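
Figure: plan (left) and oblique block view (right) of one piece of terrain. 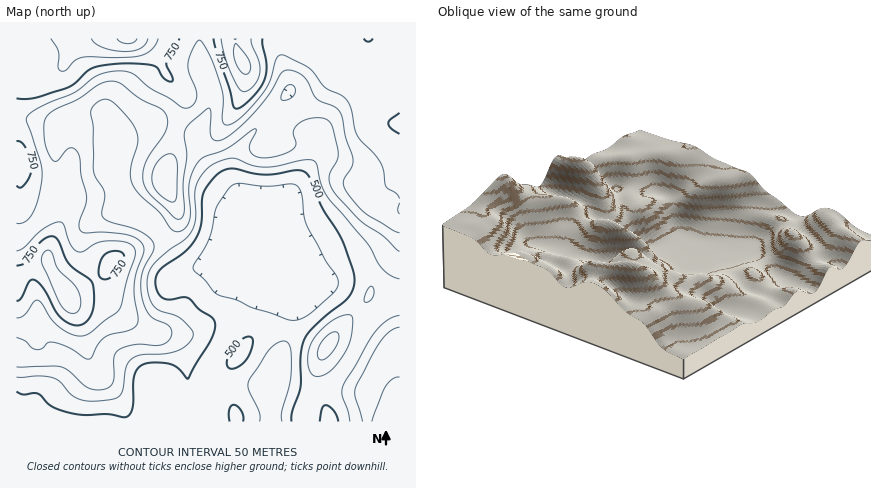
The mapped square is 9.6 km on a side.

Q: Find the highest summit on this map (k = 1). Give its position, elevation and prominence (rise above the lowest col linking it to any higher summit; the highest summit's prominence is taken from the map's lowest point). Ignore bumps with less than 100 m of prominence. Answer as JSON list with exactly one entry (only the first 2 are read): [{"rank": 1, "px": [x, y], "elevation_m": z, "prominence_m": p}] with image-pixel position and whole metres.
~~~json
[{"rank": 1, "px": [242, 62], "elevation_m": 863, "prominence_m": 162}]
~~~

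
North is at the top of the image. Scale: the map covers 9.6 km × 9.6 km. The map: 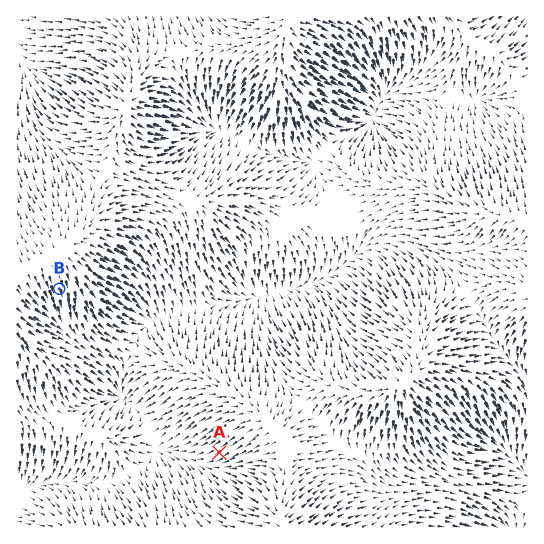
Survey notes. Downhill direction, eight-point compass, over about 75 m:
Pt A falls SW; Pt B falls S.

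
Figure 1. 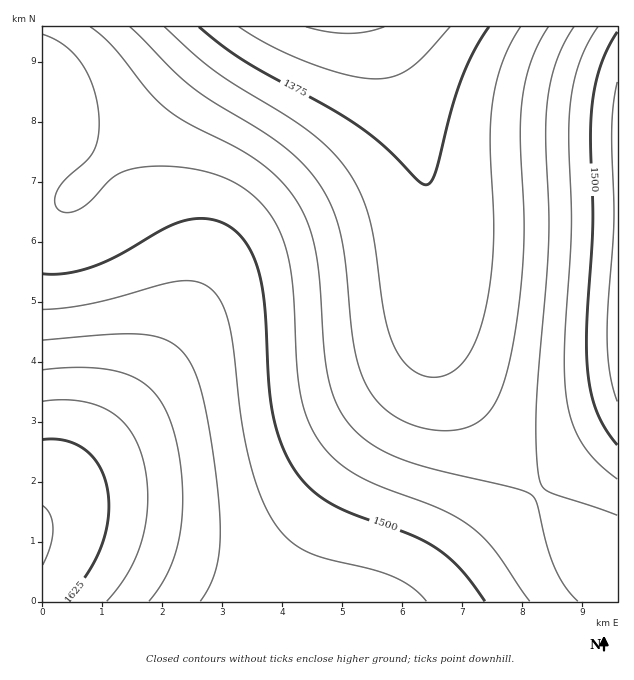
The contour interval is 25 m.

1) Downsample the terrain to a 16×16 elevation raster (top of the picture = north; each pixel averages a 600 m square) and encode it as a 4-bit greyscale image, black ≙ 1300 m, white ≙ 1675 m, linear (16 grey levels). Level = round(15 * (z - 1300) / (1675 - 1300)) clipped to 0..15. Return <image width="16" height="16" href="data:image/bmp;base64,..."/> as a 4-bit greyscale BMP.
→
<image width="16" height="16" href="data:image/bmp;base64,Qk32AAAAAAAAAHYAAAAoAAAAEAAAABAAAAABAAQAAAAAAIAAAAATCwAAEwsAABAAAAAAAAAAAAAAABEREQAiIiIAMzMzAERERABVVVUAZmZmAHd3dwCIiIgAmZmZAKqqqgC7u7sAzMzMAN3d3QDu7u4A////AN3LqpmZmIdl7cuqmZmIdmXty6qYiHdmZu3LqYh3ZmZn3cuph2ZVVnjMy6mHZVVWeLu6qYZURFZ5qqqZhlRERXmZmZmGVDNFeYiJmHZUM0V4d4iIdlQzRXh3d3dlQzNFeHd3dlRDM0V4d3ZlRDMzRXh3ZVQyIiNFeHZUMyERIjVo"/>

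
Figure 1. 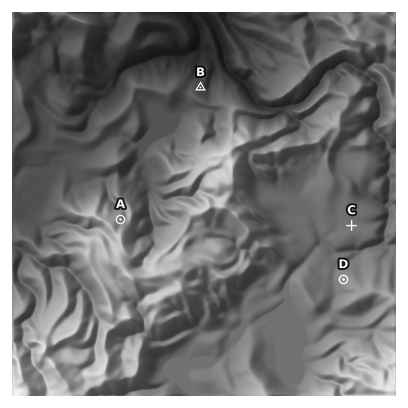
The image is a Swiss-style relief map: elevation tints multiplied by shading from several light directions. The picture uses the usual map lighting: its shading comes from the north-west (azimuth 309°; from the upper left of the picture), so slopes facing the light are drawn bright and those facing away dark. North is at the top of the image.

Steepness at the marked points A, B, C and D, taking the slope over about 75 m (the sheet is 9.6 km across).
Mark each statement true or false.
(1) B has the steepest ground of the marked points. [false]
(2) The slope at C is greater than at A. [false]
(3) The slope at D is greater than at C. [true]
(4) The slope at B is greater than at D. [true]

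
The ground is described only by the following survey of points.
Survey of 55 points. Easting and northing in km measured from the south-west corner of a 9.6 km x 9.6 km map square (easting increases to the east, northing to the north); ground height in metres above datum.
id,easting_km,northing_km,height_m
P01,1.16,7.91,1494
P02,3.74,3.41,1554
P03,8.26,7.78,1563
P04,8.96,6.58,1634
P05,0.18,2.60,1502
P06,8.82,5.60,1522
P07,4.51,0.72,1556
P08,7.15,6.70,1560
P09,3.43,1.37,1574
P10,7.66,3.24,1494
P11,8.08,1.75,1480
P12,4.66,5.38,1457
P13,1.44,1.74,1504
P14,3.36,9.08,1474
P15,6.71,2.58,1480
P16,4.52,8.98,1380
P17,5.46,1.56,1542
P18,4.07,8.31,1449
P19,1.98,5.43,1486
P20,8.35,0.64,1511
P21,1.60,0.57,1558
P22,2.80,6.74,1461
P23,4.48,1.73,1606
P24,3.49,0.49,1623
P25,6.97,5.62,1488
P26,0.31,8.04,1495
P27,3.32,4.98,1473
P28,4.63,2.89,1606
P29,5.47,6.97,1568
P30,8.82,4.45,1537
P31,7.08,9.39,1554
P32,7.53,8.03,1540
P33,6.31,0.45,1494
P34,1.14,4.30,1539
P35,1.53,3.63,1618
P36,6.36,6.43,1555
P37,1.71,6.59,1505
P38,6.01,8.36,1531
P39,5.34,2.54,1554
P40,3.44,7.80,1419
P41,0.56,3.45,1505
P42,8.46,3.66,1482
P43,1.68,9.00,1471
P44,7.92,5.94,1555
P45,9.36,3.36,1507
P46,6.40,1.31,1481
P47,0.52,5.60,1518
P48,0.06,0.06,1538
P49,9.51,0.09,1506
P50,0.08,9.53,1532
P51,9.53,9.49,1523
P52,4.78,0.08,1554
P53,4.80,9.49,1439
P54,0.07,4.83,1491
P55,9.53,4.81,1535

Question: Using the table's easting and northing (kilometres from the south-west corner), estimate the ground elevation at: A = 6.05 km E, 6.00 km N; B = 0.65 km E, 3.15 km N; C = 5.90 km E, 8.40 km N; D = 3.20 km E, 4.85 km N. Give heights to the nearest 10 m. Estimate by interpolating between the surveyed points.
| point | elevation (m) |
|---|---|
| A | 1520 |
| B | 1510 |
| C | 1550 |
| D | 1500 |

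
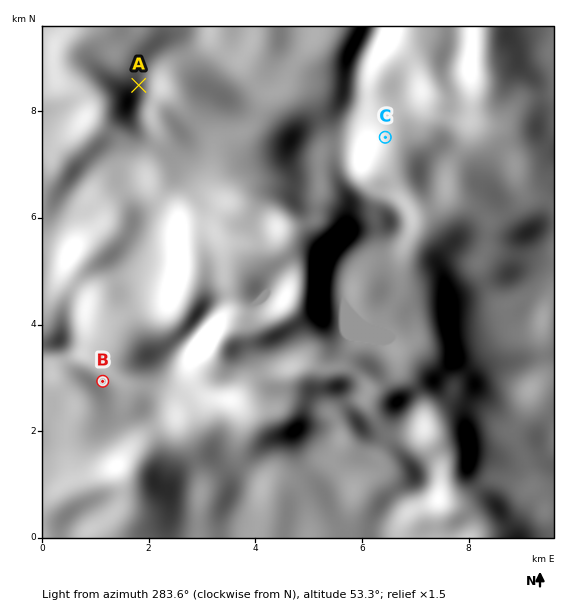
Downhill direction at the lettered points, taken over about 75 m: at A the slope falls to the NE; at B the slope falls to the N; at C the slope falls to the NW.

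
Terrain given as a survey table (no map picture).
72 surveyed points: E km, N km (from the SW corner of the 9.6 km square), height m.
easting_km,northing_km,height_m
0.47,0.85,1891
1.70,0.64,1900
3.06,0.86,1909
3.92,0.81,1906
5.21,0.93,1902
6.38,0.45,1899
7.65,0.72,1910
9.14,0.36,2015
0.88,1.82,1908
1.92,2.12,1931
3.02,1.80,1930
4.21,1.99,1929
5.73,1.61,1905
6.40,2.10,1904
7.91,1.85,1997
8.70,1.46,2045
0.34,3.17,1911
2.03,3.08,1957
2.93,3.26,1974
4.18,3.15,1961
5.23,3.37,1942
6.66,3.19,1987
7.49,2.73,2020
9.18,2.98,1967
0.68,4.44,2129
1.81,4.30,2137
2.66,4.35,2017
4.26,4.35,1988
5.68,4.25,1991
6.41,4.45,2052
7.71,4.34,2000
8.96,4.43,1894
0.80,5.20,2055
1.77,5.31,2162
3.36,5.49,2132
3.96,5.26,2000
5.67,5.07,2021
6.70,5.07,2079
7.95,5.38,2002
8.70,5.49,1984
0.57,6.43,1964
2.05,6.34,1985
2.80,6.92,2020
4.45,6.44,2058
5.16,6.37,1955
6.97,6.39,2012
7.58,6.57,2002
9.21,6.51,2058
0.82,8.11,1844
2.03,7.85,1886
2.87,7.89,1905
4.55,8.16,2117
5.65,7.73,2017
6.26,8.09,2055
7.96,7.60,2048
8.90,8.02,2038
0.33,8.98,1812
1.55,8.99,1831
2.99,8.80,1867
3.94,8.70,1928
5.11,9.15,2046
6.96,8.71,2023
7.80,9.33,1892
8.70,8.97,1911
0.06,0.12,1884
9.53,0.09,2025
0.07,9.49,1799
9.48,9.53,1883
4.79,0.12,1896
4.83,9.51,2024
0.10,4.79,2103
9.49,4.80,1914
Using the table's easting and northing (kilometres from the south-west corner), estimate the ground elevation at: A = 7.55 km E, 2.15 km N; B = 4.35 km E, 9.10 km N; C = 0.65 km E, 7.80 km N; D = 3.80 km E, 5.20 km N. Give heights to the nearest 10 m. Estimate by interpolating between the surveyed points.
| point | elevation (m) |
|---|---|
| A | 1990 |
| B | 2000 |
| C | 1850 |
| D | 2000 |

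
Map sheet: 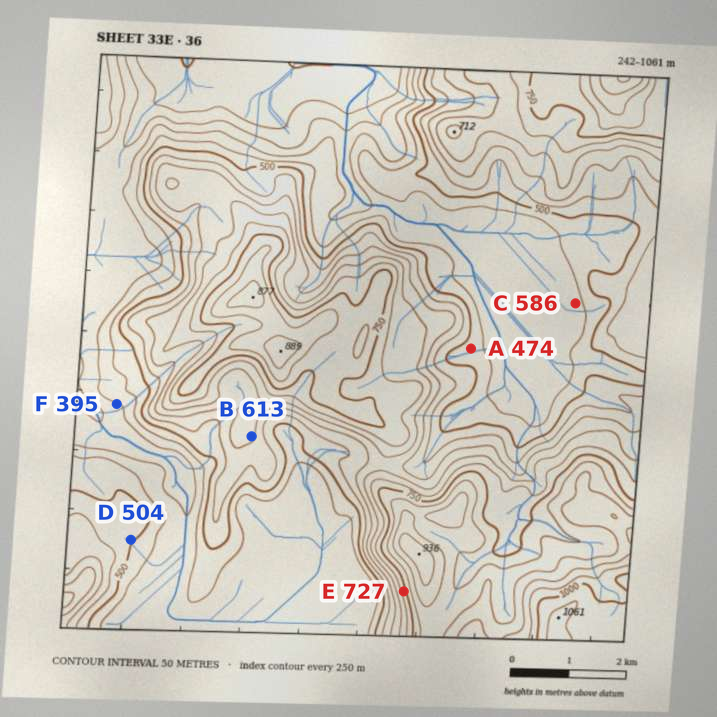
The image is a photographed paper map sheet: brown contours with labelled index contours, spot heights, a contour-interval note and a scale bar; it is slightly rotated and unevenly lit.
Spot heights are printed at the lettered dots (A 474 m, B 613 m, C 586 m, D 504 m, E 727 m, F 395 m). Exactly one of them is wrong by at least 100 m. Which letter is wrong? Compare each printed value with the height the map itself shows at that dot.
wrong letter C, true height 436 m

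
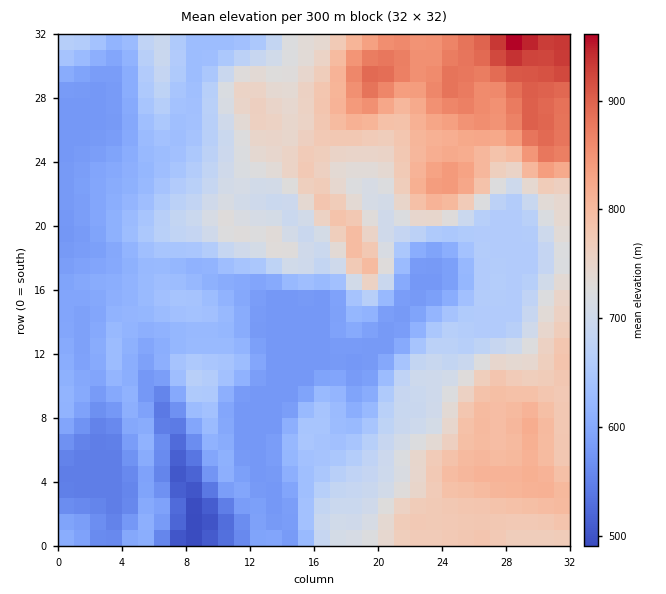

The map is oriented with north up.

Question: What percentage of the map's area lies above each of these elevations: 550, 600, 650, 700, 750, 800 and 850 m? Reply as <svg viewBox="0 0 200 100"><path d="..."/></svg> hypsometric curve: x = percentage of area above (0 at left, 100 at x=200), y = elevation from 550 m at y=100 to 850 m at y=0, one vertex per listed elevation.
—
<svg viewBox="0 0 200 100"><path d="M192 100l-42-17-39-16-30-17-26-17-28-16-13-17"/></svg>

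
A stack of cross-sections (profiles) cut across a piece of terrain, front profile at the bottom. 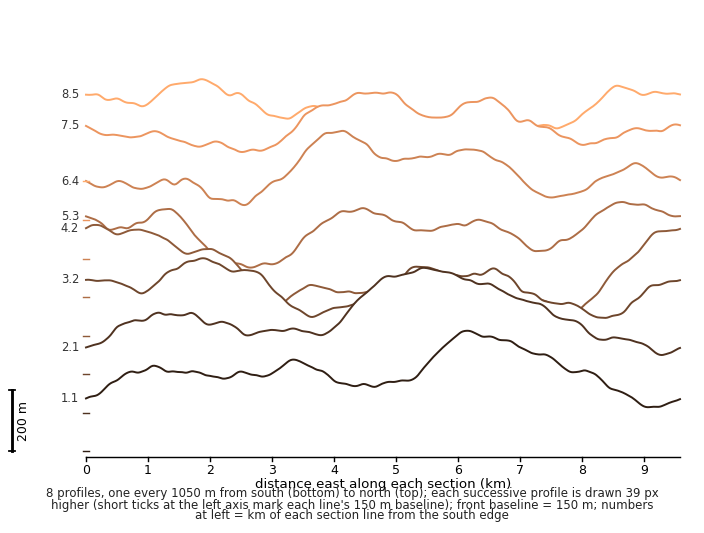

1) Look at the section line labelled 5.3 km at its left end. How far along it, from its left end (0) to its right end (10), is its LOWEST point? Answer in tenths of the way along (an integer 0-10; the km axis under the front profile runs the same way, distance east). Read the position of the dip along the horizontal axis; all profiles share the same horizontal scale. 3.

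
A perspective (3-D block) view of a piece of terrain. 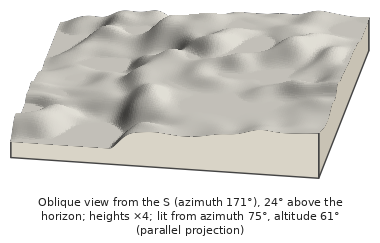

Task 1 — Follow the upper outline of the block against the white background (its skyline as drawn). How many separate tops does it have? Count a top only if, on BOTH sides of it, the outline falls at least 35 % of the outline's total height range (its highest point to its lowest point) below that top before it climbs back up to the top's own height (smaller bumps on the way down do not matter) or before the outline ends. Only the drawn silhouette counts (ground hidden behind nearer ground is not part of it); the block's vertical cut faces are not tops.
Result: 0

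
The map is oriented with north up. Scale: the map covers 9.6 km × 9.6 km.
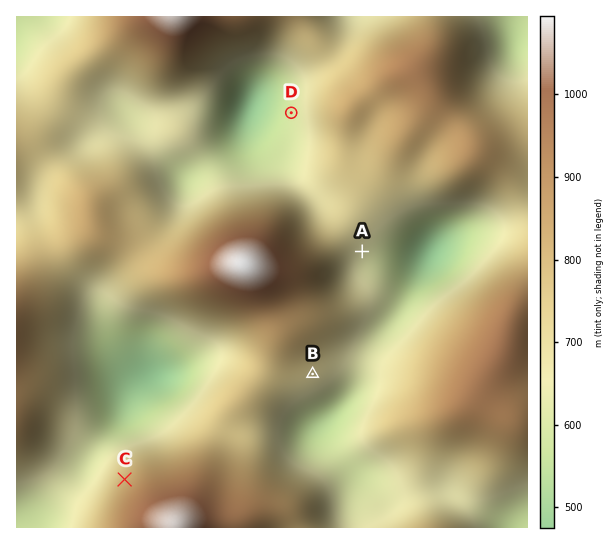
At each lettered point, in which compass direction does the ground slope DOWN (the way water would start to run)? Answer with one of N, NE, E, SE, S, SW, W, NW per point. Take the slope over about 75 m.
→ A SE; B SE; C NW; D W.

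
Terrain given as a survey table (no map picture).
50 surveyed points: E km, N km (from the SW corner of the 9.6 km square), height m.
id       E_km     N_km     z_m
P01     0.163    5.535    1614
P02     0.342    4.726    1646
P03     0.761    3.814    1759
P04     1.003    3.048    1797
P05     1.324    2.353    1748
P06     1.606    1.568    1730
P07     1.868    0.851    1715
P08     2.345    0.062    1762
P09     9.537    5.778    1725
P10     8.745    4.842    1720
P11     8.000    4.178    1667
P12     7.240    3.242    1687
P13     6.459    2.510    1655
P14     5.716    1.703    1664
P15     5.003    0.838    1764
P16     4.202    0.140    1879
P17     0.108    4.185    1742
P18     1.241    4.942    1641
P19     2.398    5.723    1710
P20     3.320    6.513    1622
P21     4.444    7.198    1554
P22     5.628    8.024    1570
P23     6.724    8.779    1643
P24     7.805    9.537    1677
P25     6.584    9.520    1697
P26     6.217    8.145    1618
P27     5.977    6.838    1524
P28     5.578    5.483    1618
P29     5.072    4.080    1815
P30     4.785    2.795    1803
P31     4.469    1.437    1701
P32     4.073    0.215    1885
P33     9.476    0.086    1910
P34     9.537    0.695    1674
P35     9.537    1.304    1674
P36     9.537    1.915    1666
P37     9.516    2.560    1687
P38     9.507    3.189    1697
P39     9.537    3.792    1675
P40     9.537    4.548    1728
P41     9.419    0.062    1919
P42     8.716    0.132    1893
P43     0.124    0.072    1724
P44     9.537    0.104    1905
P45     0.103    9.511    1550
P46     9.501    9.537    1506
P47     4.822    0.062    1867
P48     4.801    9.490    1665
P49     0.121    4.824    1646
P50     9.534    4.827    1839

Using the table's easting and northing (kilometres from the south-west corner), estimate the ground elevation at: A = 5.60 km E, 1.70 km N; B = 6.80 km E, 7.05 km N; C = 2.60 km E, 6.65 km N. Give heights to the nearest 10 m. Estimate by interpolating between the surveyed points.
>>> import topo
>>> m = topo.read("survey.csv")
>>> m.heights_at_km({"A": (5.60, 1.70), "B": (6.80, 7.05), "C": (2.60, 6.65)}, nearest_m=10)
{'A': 1670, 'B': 1640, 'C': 1600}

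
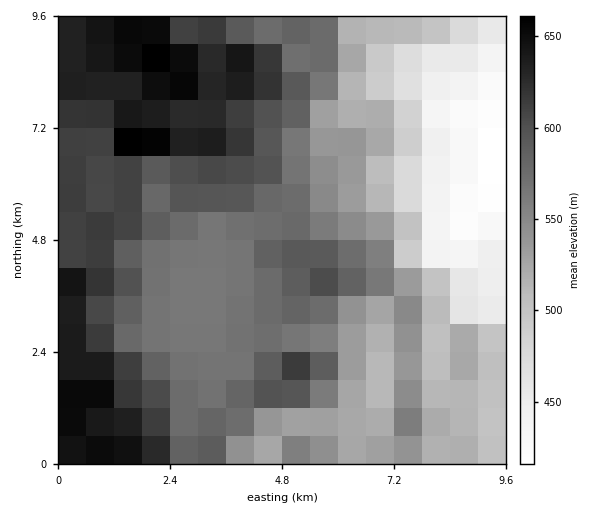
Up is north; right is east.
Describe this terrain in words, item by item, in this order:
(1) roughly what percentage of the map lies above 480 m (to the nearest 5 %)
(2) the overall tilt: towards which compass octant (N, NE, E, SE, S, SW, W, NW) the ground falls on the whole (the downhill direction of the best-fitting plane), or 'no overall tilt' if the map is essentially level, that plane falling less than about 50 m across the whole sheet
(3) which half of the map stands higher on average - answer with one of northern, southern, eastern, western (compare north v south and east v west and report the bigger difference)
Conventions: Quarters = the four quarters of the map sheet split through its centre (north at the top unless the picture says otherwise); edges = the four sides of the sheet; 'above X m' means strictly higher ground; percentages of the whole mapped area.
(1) Ground above 480 m makes up about 85 % of the sheet.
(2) The general tilt is down to the east (the land rises towards the west).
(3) Taken as a whole, the western half is higher than the eastern.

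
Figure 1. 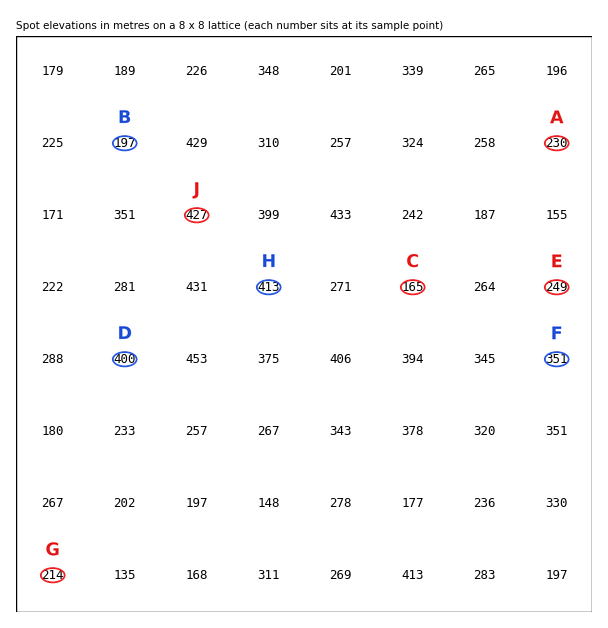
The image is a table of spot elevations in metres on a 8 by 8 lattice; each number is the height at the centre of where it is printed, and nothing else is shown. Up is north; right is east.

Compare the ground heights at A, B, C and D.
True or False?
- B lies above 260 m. False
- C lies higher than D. False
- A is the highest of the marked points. False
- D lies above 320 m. True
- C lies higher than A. False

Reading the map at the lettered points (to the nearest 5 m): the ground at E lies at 250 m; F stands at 350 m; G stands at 215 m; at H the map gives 415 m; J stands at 425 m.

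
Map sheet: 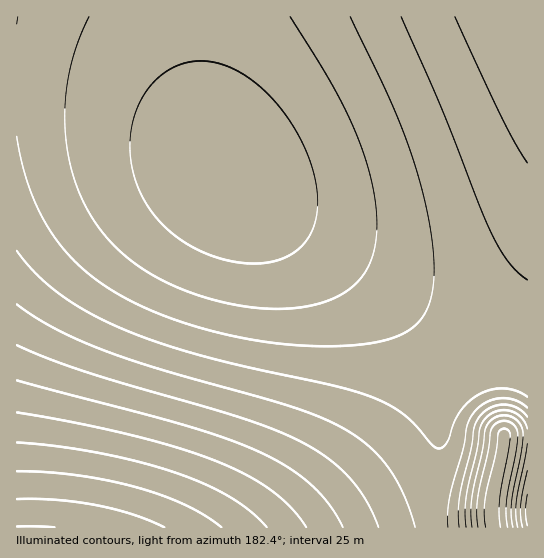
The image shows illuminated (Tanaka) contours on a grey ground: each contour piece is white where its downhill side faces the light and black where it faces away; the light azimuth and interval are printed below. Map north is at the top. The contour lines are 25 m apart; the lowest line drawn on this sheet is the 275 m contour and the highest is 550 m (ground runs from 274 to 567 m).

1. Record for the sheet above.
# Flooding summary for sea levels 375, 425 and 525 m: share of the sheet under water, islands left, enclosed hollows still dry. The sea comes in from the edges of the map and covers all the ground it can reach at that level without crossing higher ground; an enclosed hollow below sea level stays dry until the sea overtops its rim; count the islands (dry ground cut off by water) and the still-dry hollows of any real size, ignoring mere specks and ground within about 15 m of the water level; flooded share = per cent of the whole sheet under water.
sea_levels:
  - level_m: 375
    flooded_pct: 10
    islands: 0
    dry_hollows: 0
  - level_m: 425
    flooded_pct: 19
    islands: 0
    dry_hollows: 0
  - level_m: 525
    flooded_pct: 72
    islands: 0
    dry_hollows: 0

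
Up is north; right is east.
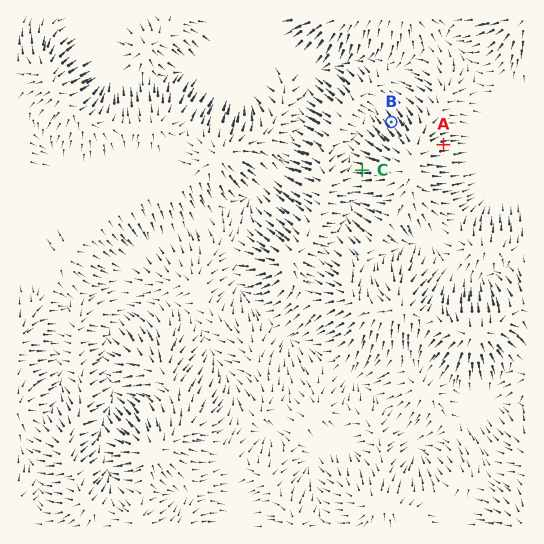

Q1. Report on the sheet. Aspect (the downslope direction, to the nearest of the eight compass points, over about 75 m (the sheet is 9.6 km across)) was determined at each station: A E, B NW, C W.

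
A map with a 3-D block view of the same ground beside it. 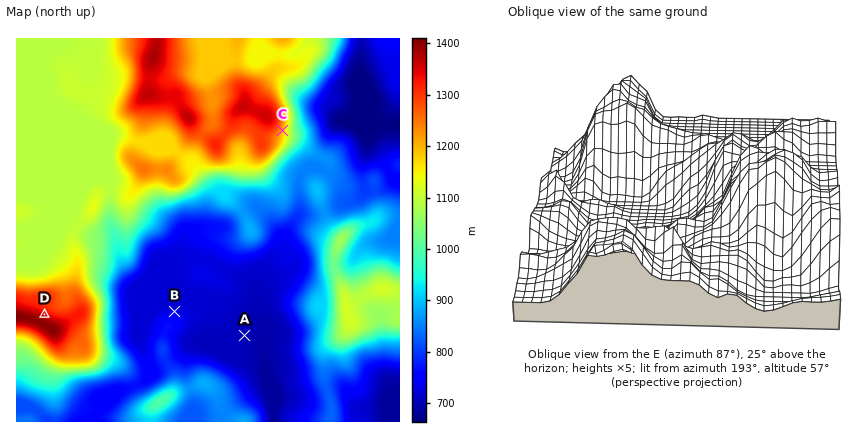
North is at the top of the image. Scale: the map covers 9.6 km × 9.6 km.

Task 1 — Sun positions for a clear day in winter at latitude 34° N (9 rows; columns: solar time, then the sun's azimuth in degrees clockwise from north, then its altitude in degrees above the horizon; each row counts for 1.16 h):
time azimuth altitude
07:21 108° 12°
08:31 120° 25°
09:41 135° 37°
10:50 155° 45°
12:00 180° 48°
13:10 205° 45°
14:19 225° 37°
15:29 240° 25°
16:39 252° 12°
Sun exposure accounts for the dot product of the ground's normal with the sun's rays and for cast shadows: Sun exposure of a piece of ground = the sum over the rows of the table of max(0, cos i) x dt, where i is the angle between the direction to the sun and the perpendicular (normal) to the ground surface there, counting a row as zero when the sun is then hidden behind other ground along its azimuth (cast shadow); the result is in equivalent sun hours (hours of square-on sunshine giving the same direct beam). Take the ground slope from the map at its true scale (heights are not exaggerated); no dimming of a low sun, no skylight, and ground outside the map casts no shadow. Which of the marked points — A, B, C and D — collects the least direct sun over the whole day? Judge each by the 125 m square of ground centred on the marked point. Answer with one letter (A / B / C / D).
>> D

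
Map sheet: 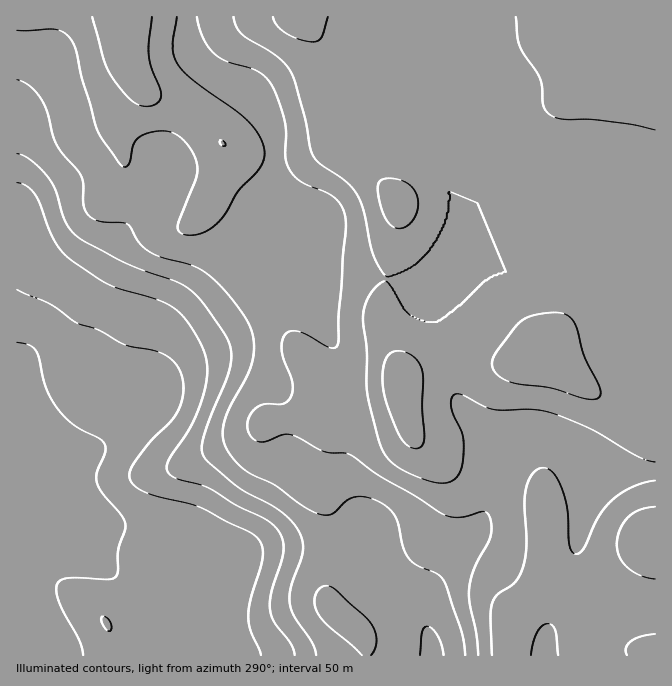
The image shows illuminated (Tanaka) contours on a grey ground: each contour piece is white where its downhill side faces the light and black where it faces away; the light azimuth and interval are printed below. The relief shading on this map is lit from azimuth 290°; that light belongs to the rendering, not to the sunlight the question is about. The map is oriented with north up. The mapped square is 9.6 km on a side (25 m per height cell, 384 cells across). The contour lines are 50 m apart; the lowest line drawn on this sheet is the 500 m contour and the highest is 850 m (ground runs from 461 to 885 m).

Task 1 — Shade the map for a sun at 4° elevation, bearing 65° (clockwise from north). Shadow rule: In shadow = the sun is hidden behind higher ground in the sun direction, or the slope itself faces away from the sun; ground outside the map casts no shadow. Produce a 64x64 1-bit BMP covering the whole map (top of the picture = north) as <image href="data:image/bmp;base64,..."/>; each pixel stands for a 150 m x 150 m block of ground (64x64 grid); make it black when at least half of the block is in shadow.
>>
<image width="64" height="64" href="data:image/bmp;base64,Qk0+AgAAAAAAAD4AAAAoAAAAQAAAAEAAAAABAAEAAAAAAAACAAATCwAAEwsAAAIAAAAAAAAA////AAAAAAB/gP//A/+CAH+Af/+D/4AAf4B//wP/gAB/AH/+A/8AAD4Af/wD/wAAPAB//AH/AAAAAP/4AP4AAAB///gAfgAAA///+AAcAP4P///8AAxg/n////wAA+D8/////gMH8Pj////+HwPweP//////g/A4///////B4AB//////+HgAH//////4OAAP//////AYAAf/////4AAAB///z//AAAAH///P/8AADgP//8f/gAA+B///h/+AA/wP//+H/4AP+B9//4P/AA/wPz//gf8D7+A+P/+A/wP/gD5//8B/A/AAPn//4H8BwAA8f//4fgAAADz///h+AAAAP///8PwAAAA////w/AAAAD///+D4AAAAP///wPgAAAA///+B+AAAAD///wH4AAAAP//+A/gAAAA///wP+AAAAD//+B/4AAAAP//gH/4AAAA//8Af/wAAAD/jAB//AAAAP8AAH/8AAAA/wOA//wAAAD/A8D/+AAAAP8Hwf/4AAAA/8fg//AAAAD/x/D/wAAAAP/H8P+AAAAA/4fw/wAAAAD/h/D/AAAAAP+D4f4AAAAA/4AB/gAAAAD/8AP+AAAAAP/wB/wAAAAA//AH/AAAAAD/4B/8AAAAAP/Af/wAAfAA/8B/+AAB8AB/wH/4AAHwAD/Af/AAAGAAH4B/4AAAAAAHgD/AAAAAAA=="/>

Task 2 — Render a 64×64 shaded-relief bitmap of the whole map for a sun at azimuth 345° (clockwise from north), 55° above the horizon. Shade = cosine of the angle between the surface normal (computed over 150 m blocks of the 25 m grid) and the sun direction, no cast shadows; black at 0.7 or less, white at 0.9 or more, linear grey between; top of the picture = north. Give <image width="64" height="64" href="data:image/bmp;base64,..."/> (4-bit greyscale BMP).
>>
<image width="64" height="64" href="data:image/bmp;base64,Qk12CAAAAAAAAHYAAAAoAAAAQAAAAEAAAAABAAQAAAAAAAAIAAATCwAAEwsAABAAAAAAAAAAAAAAABEREQAiIiIAMzMzAERERABVVVUAZmZmAHd3dwCIiIgAmZmZAKqqqgC7u7sAzMzMAN3d3QDu7u4A////AJmZmIiIiImZiIiZmId3d3eIiIiIiZmZmph3iZmZmqqqmZmIiIiIiZmIiZmYd2Zmd3iIiIiJmIiaqXeJmpmqu7uZmId3iIiZmZiZmZh2ZVVneJmZiIiIiJqph3iaqqq7zJmYh3iamZmZiJmqqYdmZniJqpmIiHd4mrqXeJmqqqu7mYiImruqmZmImaq6qYd4iZqqmYd3d3iau6h3iZmZqqqYiJq8zLqpmZiZm7u6qZmqqqqZh3d4iau7qYiJmZmZiIiJq83cuqqpmZmavMy7u7qqqZh3Zniau7u6mJqqmYh3iJq83cuqqqqZmZq8zMzMuqmZmHdmeavMy7qZmqqYh2aJm7zMuqqru6mZmavMzMy6mZmYh2Z4q8zLupmauqh2ZZmrvLuqqqu7qZmYmrvMy7qZiJiHdnibzMu6mZq7qYdmmqqqqqqqq7qZmIeImquqqZiImYiHd5q7u6qZmaupmIiqqpmaqqqqqZmHZmZ4iJmYiImZmYh3iauqqpmJq7uqqqmZmZmqqZmYh3ZUREVWd3iJmZmZiHd4mqqpmYmrvMu7qZmZmZmYh3ZlVEMiIjRWd4iZiIiHdmeJqpmZiZvM3cyqmZmIiHdlRDNEMiERI0VniIh3d3ZmZomaqZmZm83u7aqZiIh3ZUMyIjMyERI0Vmd3dmVVREVWeJqqmZmaze7uqpiIiIdlVDIiMzIiI1Z3dmZVQzMzRFZ4mqqpmZms3u6ZmIiZmYh2VUMzMzM1Z4h2VVQyIiNFVniau6qZmZq8zIiImZqru6qYdVREREV4iHZlVDMiNFZmd5q7uqmZmZmZeImZqrvMzMuodlVVVmeHd2ZmVERWd3d3iau6qZmYd3eImZmZmrzN3cuYdmZmZ3d3eId2VmeIh3d5q7qpmYdmZ5mZmHeJq83e7bqYd3Z3d4iImId3eImYd3iaqpiHZmZ3mZmHZniavN3u3LqZiIiIiJmYh4iImZmHd4iId2VVZ4iqmHZmeJqrzd3dy7qZmZmIiZiIiIiZmYd2ZmZVRFZ4iZmYdnd4iau8zd3dzLqqmYiIiIiIeImYh2VEREREV4iZmYd3iIiJmqu8ze7du6qZiIiYiId3iId2VDMzNFZ4mZmZiIiIiIiImavM3u3LqpmImZmZh3d3d2VEMzRWeImZmZmYiIiIh3iImqvN3cqpmZmqqqqYd3d3ZmVVVniJmZmZiZmZiIh3d3iJqrzMupiZqqqqu7qIiIiIh3d3iZmZmZmImZmIiHd3d4iZq7u6mZqrqqq8y6mZmaqpmYiZmZmZmXeJmYiId3d3eIiZqqqZqrupms3cuqqqu7uqmZmZmZmZZniYiHd3d3d3d4iZqqq7uqmavdzLqqu7u7qpmZmZmZlWeIiHd3d3d3d3d3iau7u6mZq8y7qqu7u7u7qpmZmZmWZneHd3d3dmd2ZmeJq7u6qpqqqqqaqru7u7u7qZqqqZZmd3d3dmZmZmZmZ4mqqqqqqqqqmZmau7u8zMy6qqqqp3d3d3ZmZVVVVmZ3iaqqqqq7upmZmZmru8zN3Muqqqqoh3d3ZmVURERFZniZqqmaqruqmZmZmZq7zMzMy6qqqpiIh3ZlVEMyI0VniJmpmZmqqqmZmZmZmau7u8y7qqqpmZiHZlVEMyIiRWeJmZmZmaqqmYiJmZmZmqqqqqqqqqmZmYdlRERDIiJFZ4mZmZmZqqqYd3iZmZmZmZmZmZmaqZmYdlREVVVEM0VniZmZmZmqqpdlV4mZmZmZmZmZmZmqqZh2VERWd3dlVWeImZmZmaqql1RFeZmZmZmZmZmZmaqpmHZURFaJqphmVniJmZmZqqmHZEVomZmZmZmZmZmZmqiId2ZVVoq8uodmZ4iZmZmZmYdlVWeZmZmZmZmZmZmZmIiIiHZmebzLqHZniImIiIiIiIdmZ5mZmZmZmZmZmZmXd3iZmHZnm8y6h2d4iId2ZmeJqYd4mZmZmZmZmZmZmIVmeJqphlaKvMuXZmeIdlVEVoq7qYiZmZmZmZmZmZmYhFVniZmHZXmsy5dlVnh2VDNHm8y6mZmZmZmZmZmZmZiERWd4iIh2eJqqh1VWeIZUNFiszMupmZmZmZmYiIiJmIVWZ3d3iHdniIh3ZWeJmGVWeavMu6mZmZmYiHd3d4iIhmd3d3eIhmVmZ3h3eJmZh3eaq7u6mZmZmId3ZmZmZ3d3eIiIiIh1REVniamZmqmYiZqqqqmZmZmId2ZlVVVmZ3iImZmIh2QzRXmru6mZmZmZmaqpmZmZmYiHdmZlVVZneImZmZiHVDNGmrzLqZmYiZmZmZmZmZmZmYh3dmZmZnd4iJmZmIdlRWirzLqZmIiJmZmZmZmZmZmZmZiId3d3eIeIiJmIh2ZnibvLqZmYiJmZiZmZmZmZmZmpmZiIiIiIh3iIiIh3eImau7qZmYiImZiImZmZmZmZmZmZmZmZmIiHeIiZiHeImau6mZmYd3iZiHiJmZmZmZmZmZmZmZmZiId4iZmIeIiZqqmYh3ZWeImId4mZmZmZmZiIiIiJmZmZl3iJmYiIiImZmYdlREVniIh3iJmZmZmYiIiIiImZmqmWZ4iIiJmId4mZhlRERFZ4iId4iZmZmZiIiIiIiJmaqqVWZ4iJmYdmeJiHZVRFZniId3eJmZmZmZmZmZiJmZmqpVVmeImZh2Z4mYiHZmZ3iIiHd4iZmZmZmZmZmZmZmZmVVWZ3iZmHZniZmYh3d3eIiId3iJmZmZmZmZmZmZmZmZ"/>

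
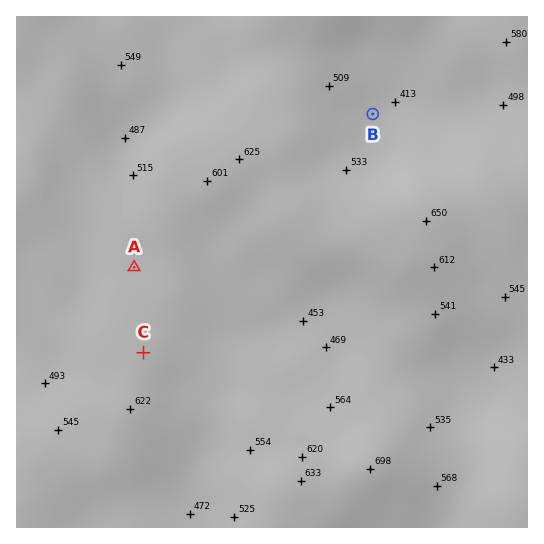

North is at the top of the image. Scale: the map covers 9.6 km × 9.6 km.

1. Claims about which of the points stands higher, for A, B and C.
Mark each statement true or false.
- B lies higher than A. false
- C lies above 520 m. true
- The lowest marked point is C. false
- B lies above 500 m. false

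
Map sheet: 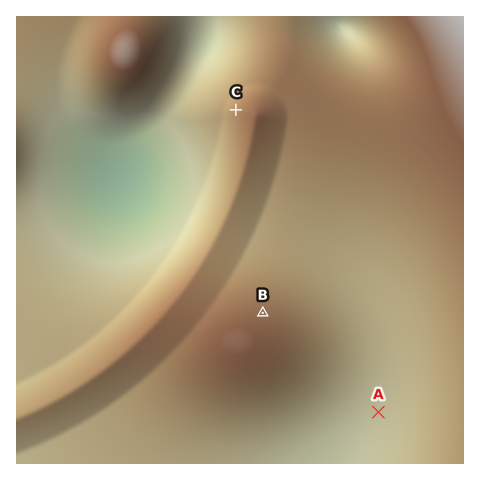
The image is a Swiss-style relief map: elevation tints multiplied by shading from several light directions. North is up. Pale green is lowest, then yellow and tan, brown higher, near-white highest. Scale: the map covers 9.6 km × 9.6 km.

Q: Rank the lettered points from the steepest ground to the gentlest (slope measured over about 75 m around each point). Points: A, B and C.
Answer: C B A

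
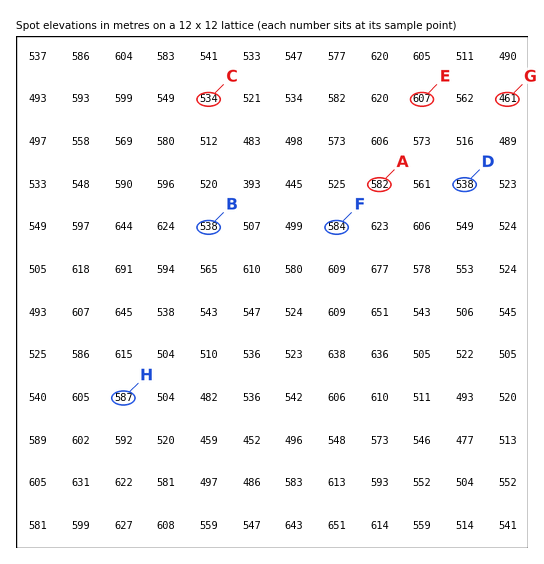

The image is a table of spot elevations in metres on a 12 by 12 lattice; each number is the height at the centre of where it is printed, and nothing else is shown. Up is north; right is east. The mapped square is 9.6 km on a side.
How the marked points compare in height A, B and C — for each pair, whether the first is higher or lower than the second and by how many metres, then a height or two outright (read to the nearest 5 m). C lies lower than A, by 45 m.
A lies higher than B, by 40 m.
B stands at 540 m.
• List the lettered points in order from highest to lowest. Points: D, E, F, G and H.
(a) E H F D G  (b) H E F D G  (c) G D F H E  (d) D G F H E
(a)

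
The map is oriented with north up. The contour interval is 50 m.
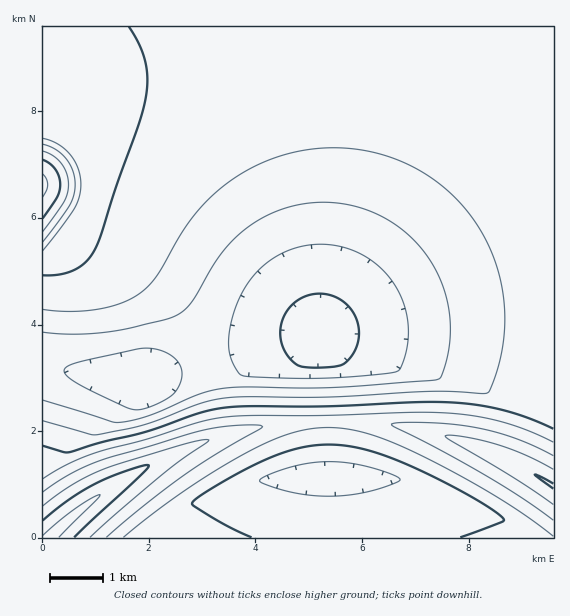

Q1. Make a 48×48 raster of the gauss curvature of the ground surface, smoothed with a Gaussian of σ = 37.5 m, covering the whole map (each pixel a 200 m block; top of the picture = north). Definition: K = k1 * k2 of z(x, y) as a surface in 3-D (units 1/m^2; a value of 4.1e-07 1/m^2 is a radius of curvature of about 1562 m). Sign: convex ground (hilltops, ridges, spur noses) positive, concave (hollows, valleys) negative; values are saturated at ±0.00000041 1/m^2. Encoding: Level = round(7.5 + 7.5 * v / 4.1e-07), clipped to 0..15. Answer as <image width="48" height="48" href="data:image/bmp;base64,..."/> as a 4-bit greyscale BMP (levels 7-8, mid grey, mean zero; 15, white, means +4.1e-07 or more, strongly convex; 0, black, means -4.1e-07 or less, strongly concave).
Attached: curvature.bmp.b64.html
<image width="48" height="48" href="data:image/bmp;base64,Qk32BAAAAAAAAHYAAAAoAAAAMAAAADAAAAABAAQAAAAAAIAEAAATCwAAEwsAABAAAAAAAAAAAAAAABEREQAiIiIAMzMzAERERABVVVUAZmZmAHd3dwCIiIgAmZmZAKqqqgC7u7sAzMzMAN3d3QDu7u4A////AId3d3iHd3d3d3d3d3d3d3d3d3d3d3d4iIiHd3eIh3d3d3d3d3d3d3d3d3d3d3eIiIiId3d3iHd3d3d3d3d3d3d3d3d3d4iIiIiImHd3d4iHd3d3d3d3d3d3d3d3iIiIh4iIiZh3d3eIiIh3d3d3d3d3d3iIiIiId3iIiImHd3d3iIiIiIiIiIiIiIiHeIh3iGeIiIiHd3d3d3eIiIiIiIiIh3d3iHeIiHZniId4d3d3d3d3d3d3d3d3d3d3d4iId3d2eId3d3iId3d3d3d3d3d3d3d4iIh3d3iHZ3d3d3iJmHd3eIiIiId3d4iIiHd3d3iId3eHd3d3iIh3Zmd3d3d3iIiHd3d3d3d3d3iph3d3d3eId3d3d3eIh3d3d3d3d4d3d3iaqHd3d3d3iIiIh3d3d3d3d3d3d4d3d3iIiHZnd3d3iIiIiHd3d3d3d3d3d3d3d3eIiHdlVnd3iIiIiId3d3d3d3d3d3d3d3eIiHd3d3d4iIiIiIiHd3d3d3d3d3d3d3eIh3d3d3eIiIiIiIiIh3d3d3d3d3d3d3eIh3d3d3eIiIiIiIiIh3d3d3d3d3d3d3eHd3d3d3iIiIiIiIiIiHd3d3d3d3d4iIiHd3d3d3iIiIiIiIiIiHd3d3d3d4iIiIiHd3d3d4iIiIiIiIiIh3d3d3d3d4iIiIiHd3d3d4iIiIiIiIiIh3d3d3d3d4iIiIiId3d3eIiIiIiIiIiIh3d3d3d3d4iIiIiIiIh3eIiIiIiIiIiId3d3d3d3d4iIiIiIiIh3eIiIiIiIiIiId3d3d3d3d3iIiIiIiId3d4iIiIiIiIiHd3d3d3d3d2eIiIiIiHd3d3iIiIiIiIh3d3d3d3d3d3d4iIiId3d3d3d4iIiIiHd3d3d3d3d3d4d4iIh3d3d3d3d3eIiId3d3d3d3d3d3d4hniHd3d3d3d3d3d3d3d3d3d3d3d3d3d4hyd3d3d3d3d3d3d3d3d3d3d3d3d3d3d4qwd3d3d3d3d3d3d3d3d3d3d3d3d3d3d7zDV3d3d3d3d3d3d3d3d3d3d3d3d3d3d93EV3d3d3d3d3d3d3d3d3d3d3d3d3d3d9zAZ3d3d3d3d3d3d3d3d3d3d3d3d3d3d8yAd3d3d3d3d3d3d3d3d3d3d3d3d3d3d8gGd3d3d3d3d3d3d3d3d3d3d3d3d3d3dwBnd3d3d3d3d3d3d3d3d3d3d3d3d3d3d3d3d3d3d3d3d3d3d3d3d3d3d3d3d3d3d3d3d3d3d3d3d3d3d3d3d3d3d3d3d3d3d3d3d3d3d3d3d3d3d3d3d3d3d3d3d3d3d3d3d3d3d3d3d3d3d3d3d3d3d3d3d3d3d3d3d3d3d3d3d3d3d3d3d3d3d3d3d3d3d3d3d3d3d3d3d3d3d3d3d3d3d3d3d3d3d3d3d3d3d3d3d3d3d3d3d3d3d3d3d3d3d3d3d3d3d3d3d3d3d3d3d3d3d3d3d3d3d3d3d3d3d3d3d3d3d3d3d3d3d3d3d3d3d3d3d3d3d3d3d3d3d3d3d3d3d3d3d3d3dw=="/>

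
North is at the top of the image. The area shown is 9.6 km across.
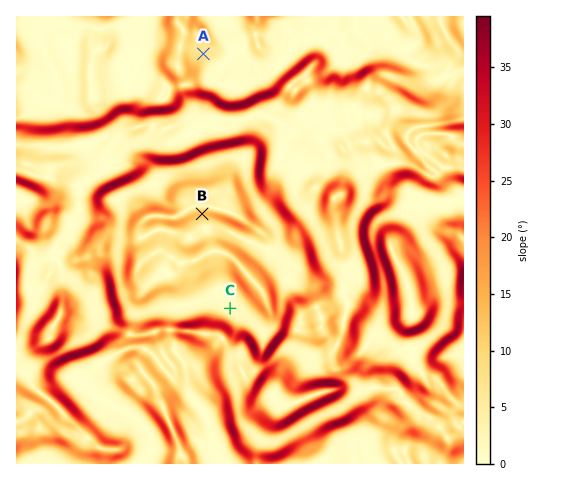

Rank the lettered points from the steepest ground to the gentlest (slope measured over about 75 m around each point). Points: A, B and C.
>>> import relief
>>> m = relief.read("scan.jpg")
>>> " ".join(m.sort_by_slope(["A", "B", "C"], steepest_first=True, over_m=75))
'B A C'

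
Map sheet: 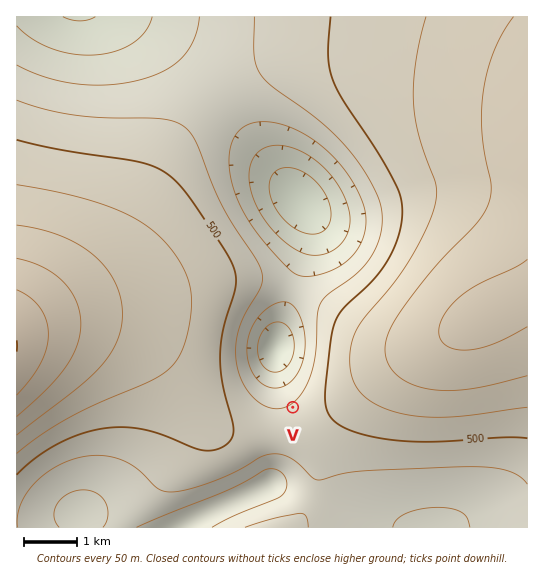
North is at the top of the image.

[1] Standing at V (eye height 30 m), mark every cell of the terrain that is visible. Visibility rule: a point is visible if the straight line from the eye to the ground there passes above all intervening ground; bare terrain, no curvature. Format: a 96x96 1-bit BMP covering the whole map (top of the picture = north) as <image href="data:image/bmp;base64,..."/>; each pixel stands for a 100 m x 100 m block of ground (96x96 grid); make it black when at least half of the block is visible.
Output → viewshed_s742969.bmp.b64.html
<image width="96" height="96" href="data:image/bmp;base64,Qk2+BAAAAAAAAD4AAAAoAAAAYAAAAGAAAAABAAEAAAAAAIAEAAATCwAAEwsAAAIAAAAAAAAA////AAAAAAAAAAAAAH//wAAAAAAAAAAAAB//gAAAAAAAAAAAAAP/gAAAAAAAAAAAAAA/AAAAAAAAAAAAAAAGAAAAAAAAAAAAAAAAAAAAAAAAAAAAAAAAAAAAAAAAAAAAAAAAAAAAAAAAAAAAAAAAAAAAAAAAAAAAAAAAAAAAAAAAAAAAAAAAAAAAAAAAAAAAAAAAAAAAAAAAAAAAAAAAAAAAAAAAAAAAAAAAAAAAAAAAAAAAACAAAAAAAAAAAAAAAPgAAAAAAACAAAAAAf/+AAAAAADAAAAAAf//gAAAAADwAAAAA///4AAAAAD8AAAAB///+AAAAAD+AAAAD////gAAAAD/gAAAH////4AAAAD/4AAAH////+AAAAD/+AAAP/////AAAAD//gAAf/////gAAAD//4AA//////wAAAD///AB//////4AAAD///+H//////4AAAD///////////8AAAD///////////8AAAD///////////8AAAD///////////4AAAD///////////wAAAD///////////AAAAD//////////8AAAAD//////////wAAAAD//////////gAAAAD//////////AAAAAD/////////+AAAAAA/////////8AAAAAAf////////4AAAAAAP///h////wAAAAAAD///A////gAAAAAAA//8Af//+AAAAAAAAP/wAP//8AAAAAAAAAYAAP//4AAAAAAAAAAAAD//wAAAAAAAAAAAAB//AAAAAAAAAAAAAAf4AAAAAAAAAAAAAAAAAAAAAAAAAAAAAAAAAAAAAAAAAAAAAAAAAAAAAAAAAAAAAAAAAAAAAAAAAAAAAAAAAAAAAAAAAAAAAAAAAAAAAAAAAAAAAAAAAAAAAAAAAAAAAAAAAAAAAAAAAAAAAAAAAAAAAAAAAAAAAAAAAAAAAAAAAAAAAAAAAAAAAAAAAAAAAAAAAAAAAAAAAAAAAAAAAAAAAAAAAAAAAAAAAAAAAAAAAAAAAAAAAAAAAAAAAAAAAAAAAADwAAAAAAAAAAAAAAf+AAAAAAAAAAAAAD//AAAAAAAAAAAAAP//gAAAAAAAAAAAA///wAAAAAAAAAAAH///4AAAAAAAAAAA////8AAAAAAAAAAD////+AAAAAAAAAAf/////AAAAAAAAAD//////AAAAAAAAAP//////gAAAAAAAAf//////wAAAAAAAA///////4AAAAAAAA///////4AAAAAAAB///////8AAAAAAAB///////+AAAAAAAD///////+AAAAAAAD////////AAAAAAAB////////AAAAAAAB///////AAAAAAAAA/////wAAAAAAAAAAf////AAAAAAAAAAAP///8AAAAAAAAAAAP///wAAAAAAAAAAAH///AAAAAAAAAAAAD//8AAAAAAAAAAAAA//wAAAAAAAAAAAAAf/AAAAAAAAAAAAAAP8AAAAAAAAAAAAAAP4AAAAAAAAAAAAAAP4AAAAAAAAAAAAAAf4AAAAAAA="/>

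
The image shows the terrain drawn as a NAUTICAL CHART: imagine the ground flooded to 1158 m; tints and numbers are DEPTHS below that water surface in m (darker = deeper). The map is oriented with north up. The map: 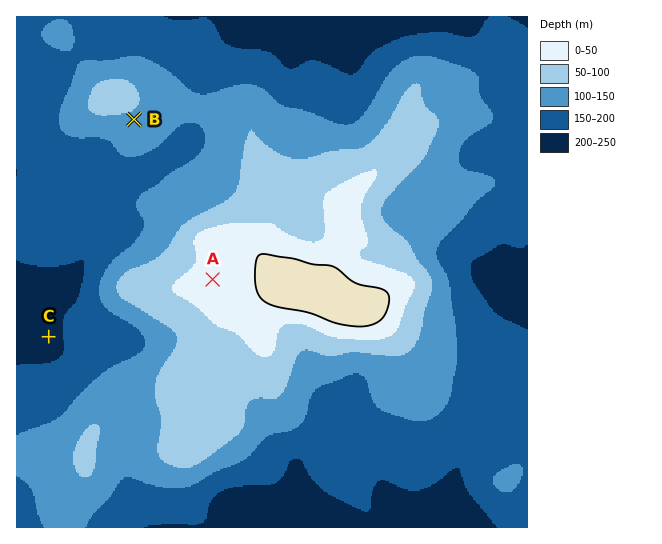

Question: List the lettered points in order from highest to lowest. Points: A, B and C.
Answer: A B C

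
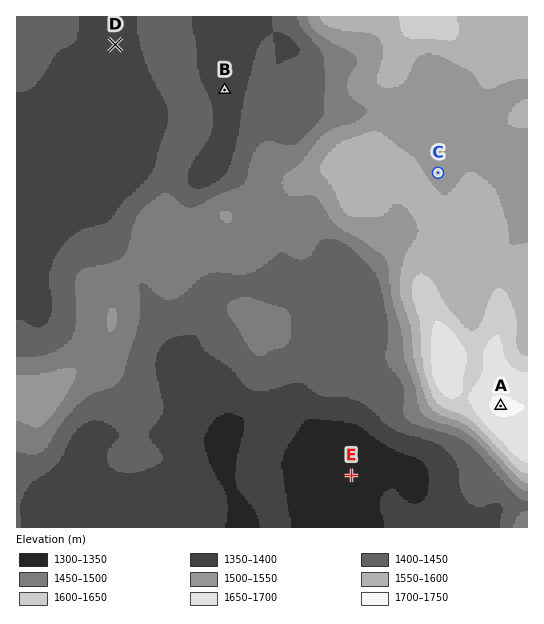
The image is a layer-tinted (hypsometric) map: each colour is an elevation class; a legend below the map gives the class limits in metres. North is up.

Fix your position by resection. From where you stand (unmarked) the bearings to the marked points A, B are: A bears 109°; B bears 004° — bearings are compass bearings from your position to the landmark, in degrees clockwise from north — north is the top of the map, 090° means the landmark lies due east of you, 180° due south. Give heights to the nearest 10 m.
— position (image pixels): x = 210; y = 306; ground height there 1430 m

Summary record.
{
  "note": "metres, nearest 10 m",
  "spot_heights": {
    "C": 1530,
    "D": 1380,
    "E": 1340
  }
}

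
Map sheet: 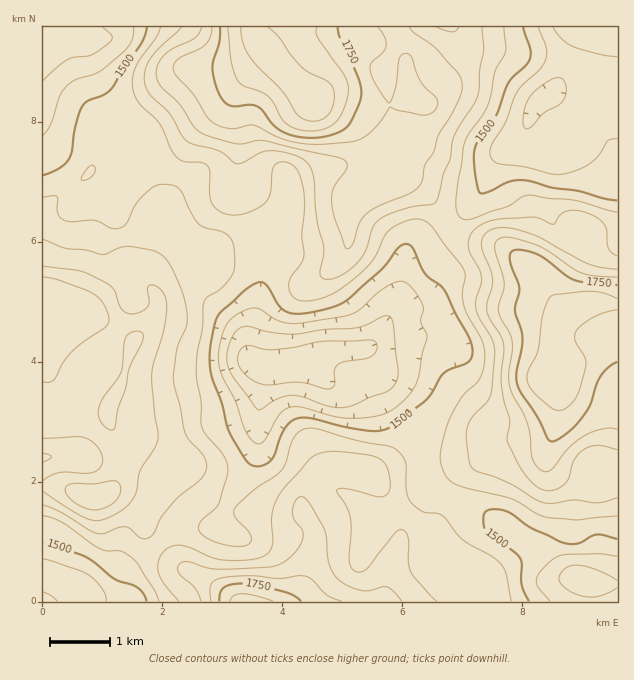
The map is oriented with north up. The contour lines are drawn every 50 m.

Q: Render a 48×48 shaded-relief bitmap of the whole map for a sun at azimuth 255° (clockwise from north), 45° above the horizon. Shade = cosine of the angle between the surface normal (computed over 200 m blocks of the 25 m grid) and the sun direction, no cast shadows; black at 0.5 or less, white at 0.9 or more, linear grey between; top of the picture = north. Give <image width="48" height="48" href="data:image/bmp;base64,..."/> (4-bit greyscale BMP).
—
<image width="48" height="48" href="data:image/bmp;base64,Qk32BAAAAAAAAHYAAAAoAAAAMAAAADAAAAABAAQAAAAAAIAEAAATCwAAEwsAABAAAAAAAAAAAAAAABEREQAiIiIAMzMzAERERABVVVUAZmZmAHd3dwCIiIgAmZmZAKqqqgC7u7sAzMzMAN3d3QDu7u4A////AERpu6rdy83aZDNEVVRWZVVniHZCI0VniGeKy6vNy7unVDRWVERodVV4iHUyI0VnmZmry6rMuodURFZ3VER5hlZ4iHUzNFaJqqqqupq7qFREVnmYdUR5hmaIh1Q0VmeJmaqruZqZhkRWeKqphlRpl2aHZURWeImIiZm8qJqHdlZ4iruph1RYmGZ2RFZ4maqHiavcl3iHZmeImruph1RYmGZlRWeJqqmIiczbllZ3dmd4mauodlVoh1ZmZnibu5iZiMzKhkRndmZ3iauoVVeJdUZ3iJmry5iJh7uXdkRXd2ZmeJqoZniYYzaJqqqry4d4iJdmeGRXh2VVZ4mpiImHU0arupmrynVneIdoqoZWiGVERYq6mIh2Q0erqpmrymRWiZiKy5dVd1QzNZvKh3ZVRWerqqmry3RGmYiauoZlVUMzNZzKdlRFZ3ibuqmry5VWiYiJqXZlVDRDJZu4UyNGeIiaupmrzKdWeHeJmGZlVERDJZqWMjVniZiaqpm83KdVZ3eJmHZVREQyJIl0I1eIiamaqqvO7JdUVnd4mHZUREMhFGdlRomYiaqqmazv2pdTVnd3mYZEREIAFGd2eJmIirupmb7/yYhURYd3iYZEREEAJoh4iZiImrupic7+uYhlVYd3iZdURDEASJiIiYiJq7qYit7+yphlZ4h2eZhUREEBWJmIiIiKu6mIrO7+ypdWeJiHd4dkRDECaamYeIiIq6mJve7ty5dmeJmIZVZ2VDIkaauod4d3iqma3v7cuph2eJmHU0eHUzRVaKy5h3Zmeams3u3LqpmHd4d1Q1iXU0ZlV6y6h2VVaKq8zM3LuYh2VVVURXiGRGd2V5u6mGRFaKuru83cuWVENFVVV4h1RXd2VoqqqoU0V6uqrN7spzETNFZmaIdmVnd2Vnmau6YzRpqqvd7acwA0VGZ3d3d2Z3dmVnmqvLgyNpqqvNymMRNmVWZ3ZniHd3d2ZnirzLhCRoq6q7pjIkiXVWZ3ZoqYdmZ4d3ibzLhUVnqpeIdUVXmGRGZ3d5qoZWeZh3eL3LllZnmWRXd3d3hjNGd3h4mYZWmpd2aM3KmHZndkNXiIdlUzRIiHd3mYZnqpd2WM26mYh2VDNGiIZEVVZomYdmiYd4q5dmacy5mZiGRDM1Z2VFd3d4mpdWmYmZq6hmesypmZiGVUIjVmZniIiJmpdomZqqqql3m7qZmZh3ZTESRmeIiJiJqpeJmJvLuqiKu6mHd4h3dTIjRWeIiZiKqpiZiKzcupic3KhlVWd4dkMzM1eIiZiKqpiImszcupis3LlTNGeIhkMzIjaIiIiaqpiJvMzMu6mszKlSI1eJhkQzISWIiImqqYiazcy7u7qry5dTIkeYdVQyIiR4mYmqmYib3du6q7urqXVDEUeYZWVCI0RXmYmZmIirzcupq7u6l1VUIliXZVVDRVRGiIiIiIiazMqYm8ypdVVTNWeHVFVlRVQ0Z3d4iIiazLqZvdynZVZTVmZmRFZ2REMzVmZ4iImazLqazuyGVWZEVmVUNGeGRDIiRmdw=="/>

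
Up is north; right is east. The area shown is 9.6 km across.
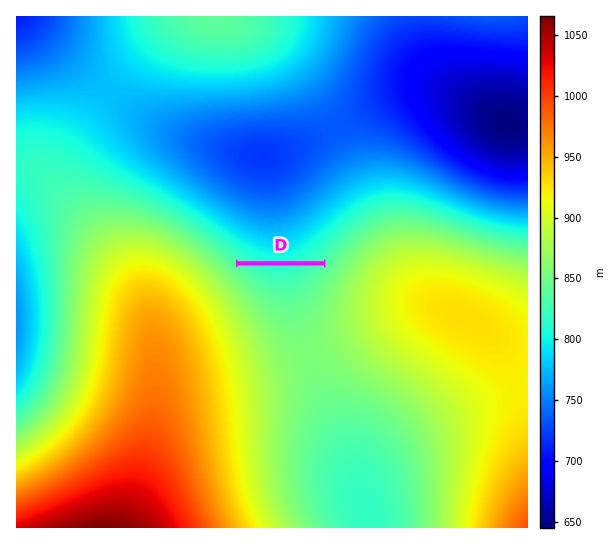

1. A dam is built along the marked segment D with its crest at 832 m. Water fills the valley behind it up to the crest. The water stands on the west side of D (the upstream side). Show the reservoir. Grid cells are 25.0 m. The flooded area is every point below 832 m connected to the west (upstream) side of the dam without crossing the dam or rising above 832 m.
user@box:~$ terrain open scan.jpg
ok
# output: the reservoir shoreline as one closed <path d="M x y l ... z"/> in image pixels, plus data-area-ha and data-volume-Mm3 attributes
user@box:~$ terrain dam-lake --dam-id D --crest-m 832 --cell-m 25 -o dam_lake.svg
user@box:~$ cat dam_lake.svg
<path d="M319 265l-77 0-1 1 4 3 1 0 4 4 1 0 4 4 2 0 6 6 8 4 3 0 1 1 6 0 1 1 4 0 1-1 4 0 2-1 2 0 6-3 2-3 2 0 15-15-1-1z" data-area-ha="42" data-volume-Mm3="3.23"/>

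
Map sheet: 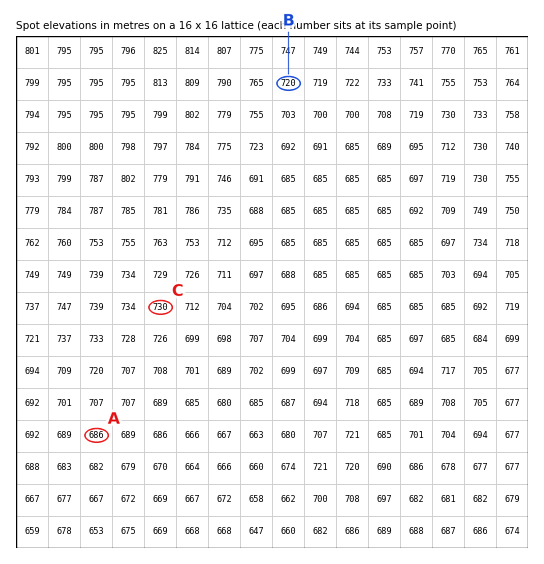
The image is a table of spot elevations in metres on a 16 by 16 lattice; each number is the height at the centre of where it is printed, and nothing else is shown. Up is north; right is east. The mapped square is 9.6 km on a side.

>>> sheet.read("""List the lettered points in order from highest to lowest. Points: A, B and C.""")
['C', 'B', 'A']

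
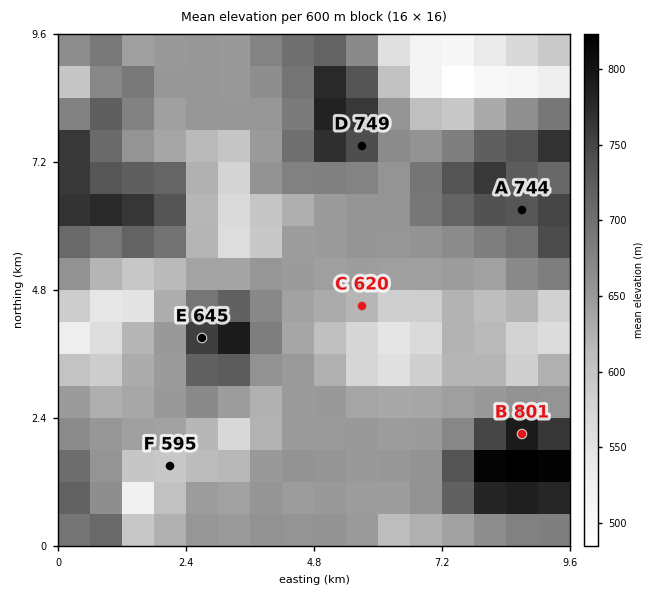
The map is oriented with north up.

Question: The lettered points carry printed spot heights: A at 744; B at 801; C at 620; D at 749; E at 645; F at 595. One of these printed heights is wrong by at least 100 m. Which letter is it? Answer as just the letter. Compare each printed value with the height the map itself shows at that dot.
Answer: E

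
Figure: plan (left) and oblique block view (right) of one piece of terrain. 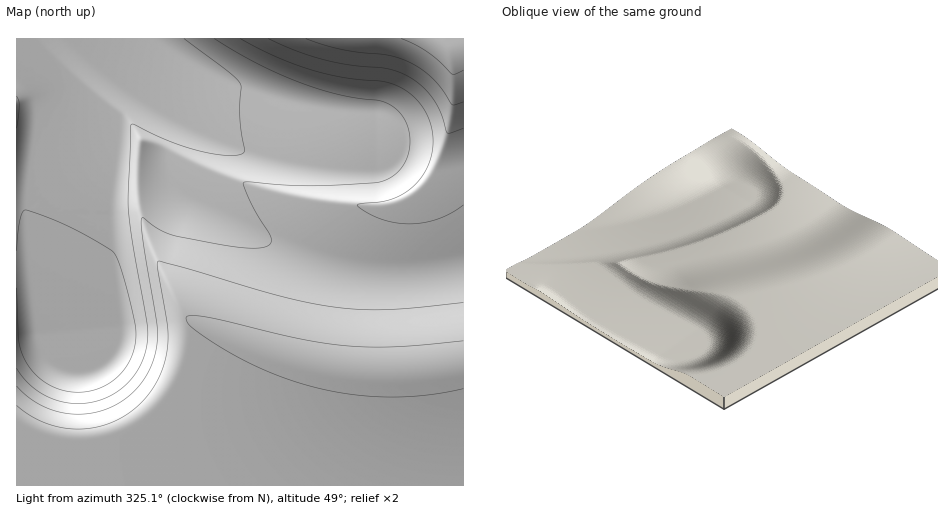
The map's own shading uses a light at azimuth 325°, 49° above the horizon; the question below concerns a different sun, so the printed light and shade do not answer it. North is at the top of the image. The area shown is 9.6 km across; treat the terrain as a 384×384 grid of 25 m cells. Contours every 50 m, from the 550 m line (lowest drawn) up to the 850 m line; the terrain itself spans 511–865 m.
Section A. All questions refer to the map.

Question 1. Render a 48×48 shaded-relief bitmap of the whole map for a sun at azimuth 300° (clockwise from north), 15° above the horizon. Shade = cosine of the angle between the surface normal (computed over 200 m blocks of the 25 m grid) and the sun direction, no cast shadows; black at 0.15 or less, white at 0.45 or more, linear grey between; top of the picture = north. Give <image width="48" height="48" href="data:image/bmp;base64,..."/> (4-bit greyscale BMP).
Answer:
<image width="48" height="48" href="data:image/bmp;base64,Qk32BAAAAAAAAHYAAAAoAAAAMAAAADAAAAABAAQAAAAAAIAEAAATCwAAEwsAABAAAAAAAAAAAAAAABEREQAiIiIAMzMzAERERABVVVUAZmZmAHd3dwCIiIgAmZmZAKqqqgC7u7sAzMzMAN3d3QDu7u4A////AFVVVVVVVVVVVVVVVVVVVVVVVVVVVVVVVVVVVVVVVVVVVVVVVVVVVVVVVVVVVVVVVVVVVVVVVVVVVVVVVVVVVVVVVVVVVVVVVVVVVVVVVVVVVVVVVVVVVVVVVVVVVVVVVVVVVVVVVVVVVVVVVVVVVVVVVVVVVVVVVVVWZnd2ZVVVVVVVVVVVVVVVVVVVVVVVVVZmeImZh2VVVVVVVVVVVVVVVVVVVVVVVVVniaq7uodlVVVVVVVVVVVVVVVVVVVVVUVniavN3cp2VVVVVVVVVVVVVVVVVVVVVTRWeKvN7uynZVVVVVVVVVVVVVVVVVVVVCNFeJq87/7JdVVVVVVVVVVVVVVVVVVVRCJFZnib3v/shlVVVVVVVVVVVVVVVVVVVRJFVmZorf/9p2VVVVVVVVVVVVZmZlVVVRJFVVVWi+/+uGVVVVVVVWZmZmZmZmZmZhJFVVVVac//yWVVVWZmZmZmZmZmZmZmZhNVVVVVaL7+yWZmZmZmZmZmZnd3d3d3dxNVVVVVZ63uyXZmZmZmZmZmd3d3d3d3dyNVVVVVZ63uyXZmZmZmZmZnd3d3d3d3dyNVVVVVZ6ztuGZmZmZmZmZ3d3d3d3d3dyRVVVVVZ63tuGZmZmZmZmZ3d3d3d3d3dzRVVVVVaL3dp2ZmZmZmZmZmZnd3d3d3dzRVVVVVaL3clmZmZmZmZmZmZmZmZmZmZkRVVVVVaL3bhmZmZmZmZmZmZmZmZmZmZkRVVVVVac3KdmZmZmZmZmZmZmVVVVVVVUVVVVVVec24ZmZmZmZmZmZmZVVVVVVVVUVVVVVWec2nZ2ZmZmZmZmZmVVVVVVVERFVVVVVWesuGZmZmZmZmZmZmZVVVVVVURFVVVVVWesp2ZmZmZmZmZmZmZlVVVVVURFVVVVVWesllZmZmZmZmZmZmZlVVVVVVRFVVVVVmerhVZmZmZmZmZmZmZmZmVVVVRFVVVVZmerdVZmZmZmZmZ3d3d3iIh1VVVEVVVVZmeqdVZmZmZmd3d3iIiIiZqoZVVUVVVWZmeqZVZmZmd3d3iIiId3eIm7llVUVVVWZmeZZVZmZ3d3d3d3d3dmZnibuFVTRVVWZmaZZFZndnd3d3d2ZmZmZmaKumRDRVVWZmaJZFZmZ3d3ZmZmZmZmZmZ5u3RCRVVWZmaJdVZmZmZmZmZmZmZmZmZoq5QyNVVWZmaJdWZmZmZmZmZmZmZmZmZom6UyNVVWZmZ3ZmZmZmZmZmZmZmZmZmZom6YyNVVWZmZmZmZmZmZmZmZmZmZmZmZomqcyNVVVZmZVZmZmZmZmZmZmZmZVVVZnmadDRVVVZlVWZmZmZmZmZmZmVVVERFVniZdFVVVVVVVmZmZmZmZmZmVVVEQzM0VWeIZFVVVVVVVmZmZmZmZmZVVURDMyIjRWd4ZFVVVVVVZmZmZmZmZmVVREQzMiIiNFZ3ZFVVVVVVVmZmZmZmZVVVREMzMiIiNFZmVVVVRVVVVmZmZmZmZVVUREQzMzIjRFVmVVVEVVVVVWZmZmZmZVVURERDMzMzNFVVVQ=="/>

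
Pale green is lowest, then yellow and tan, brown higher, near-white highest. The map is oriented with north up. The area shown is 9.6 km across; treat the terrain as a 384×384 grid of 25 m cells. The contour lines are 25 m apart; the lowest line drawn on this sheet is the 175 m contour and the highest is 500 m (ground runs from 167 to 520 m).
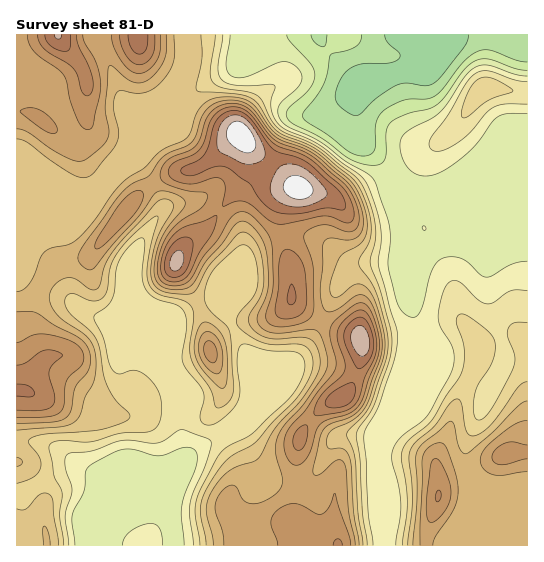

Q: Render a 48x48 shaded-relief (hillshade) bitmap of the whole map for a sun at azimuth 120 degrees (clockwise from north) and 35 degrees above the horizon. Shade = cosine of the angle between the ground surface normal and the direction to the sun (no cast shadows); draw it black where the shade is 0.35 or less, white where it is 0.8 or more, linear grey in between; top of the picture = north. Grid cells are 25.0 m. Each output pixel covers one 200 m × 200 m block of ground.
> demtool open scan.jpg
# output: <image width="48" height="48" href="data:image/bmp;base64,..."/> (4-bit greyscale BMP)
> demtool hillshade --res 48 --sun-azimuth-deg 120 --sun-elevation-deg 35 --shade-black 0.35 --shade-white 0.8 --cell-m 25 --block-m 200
<image width="48" height="48" href="data:image/bmp;base64,Qk32BAAAAAAAAHYAAAAoAAAAMAAAADAAAAABAAQAAAAAAIAEAAATCwAAEwsAABAAAAAAAAAAAAAAABEREQAiIiIAMzMzAERERABVVVUAZmZmAHd3dwCIiIgAmZmZAKqqqgC7u7sAzMzMAN3d3QDu7u4A////AHd6y4d2VomGQ0Vnd3eIdpzbhBN6h3d3d3d6yod2VniGM0Znd3eId5zKhBJ6qHd3d3aLyod3dmd1M1Z3dmd4d5zKhRFauYd3d2Z6y5h3d3d0Ikd3ZlZ3d6zKdSA5uod3d3Z5u6h3d3d0ITaIdlZ3d6zKdSEnu4d3d4h4mqmHd3d1ISV4dmZ3Z6zJdTEmqpiIiJmZmZmHd4h2QiNnd2eIZpzJdTI2moeJmZmqmZmYiIiHUyNWdmeadozJdTNHmXZ4mYmamZqpiImYdURFVVabp3u5ZDJHmGRXiImZmZqqmZmZh2VERDSLuYq5ZDI2iWM1d5qqqZmqmZmYiIdlMiNry6u5dTIkeXQjVqqrupmZmZmYd5qHUhE4vM3bh2QiaZYzRpqru5iIiJmYZYqodCAUis7+qHYySJdTRYmau5iIiImYZWm5h1EANq3/uHdSN5hkRYiaq6mYd4iIdWm6h3QQA2r/2XdkNoh2RXiJq7qYd4iIdXq6h3YxEkff6od1RYiHVWeJmruod4d3VYvJh4dTI0a//Id3VGiHZmZ4ibyod3d1NJzKiIhkM0Wv/Zd3VGiId2ZneKuod3d0I5y6iZmGREWe/Zh3ZWiId2Zmd5qYd3d1E3qoeKqoUzSd7Kh3ZneHd3d3d4mHd3d1NHh2Z5qpdCOM25d2Znd3d3eIiImId3d2VnhkNHm7hSN8yodmZ3d3d2eJmImod4iHd4d1IkerpzNryodlZ4d2d2eJmIq5h3iaqYd3MTabuFR6uodlZ4dmd2aJmIq6hTWc24d3QSabunZ6uYdmZ4dmZ2Z4iIrKhAF87ah3UiabupiKqYd2Z4h2Z2Znd4rchABK3smHUjaaqpmqqHd2Z4h3Z3ZmZWndpgAYvdyXU0aJmZq7qYd3d3h3d3dmZDa+2SAFm824VWeJmZrMuYeIh3d3d3d3dTNs7GADaKy4ZniZmJvduXeIh3d3d3d3d1InzaQSRou4Z4mqqJvdqHd4h3d3d3d3d3QjjMlURWiod4mrqZvcqHd4h3d3d3d3eIYyScqGdlaIdniaqavLmHd3d3d3d3d3iIhjNomImXZ3ZlaJmZq6mHiIh3d3d3d3eJmFRFVompd3dlV4mIiYh3iIiHd3d3d3eJqYZDI1eJh4h2ZoiHd2Z3eJmYh3d3d3eJqphkIiNHiImXVneIdlVmeImZh3d3d3iJqql3UyEUZ5qXVFeIdlVWZ4mqmHd3d4iImqmHdkIBRpqnVWeIdlVWZmeaqYd4d4h4mqmHd2MAJYq5h3eIdlVVVVWKupiHeId4qqiId3QQFHq7qYiIdlVVVUNpu6mXd3d4q6mIiHYxEliruqmId2VWZTI2mqmXd3dou6mZmIhlM0eJq7qYh3ZmZTEUeZiHd3doq5iaqYmYdVVnmqqph3d3dlIBR3dneHd4qXebuomrl2VWeJqpmIiId2QRNWZnd3eJmGabypiruXZmeIiZmYiIiHYyRWd3Znmph1WLy5ibuod3eIiImYiIiHdlVnd2VXq5dkWLy5ibuod3iId4mZiHd3d2Z3dw=="/>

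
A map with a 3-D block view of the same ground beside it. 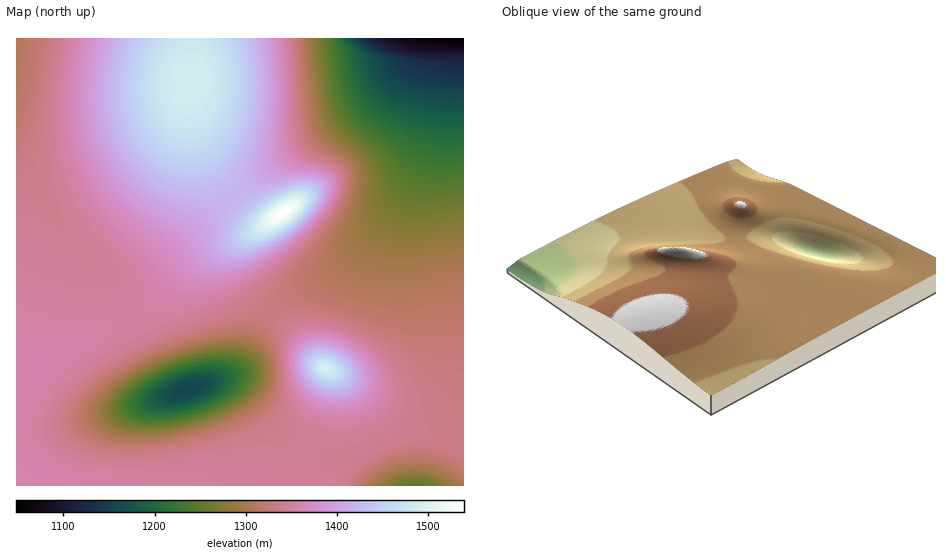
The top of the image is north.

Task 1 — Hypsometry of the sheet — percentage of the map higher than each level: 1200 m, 94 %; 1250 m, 89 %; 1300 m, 78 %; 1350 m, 41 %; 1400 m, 18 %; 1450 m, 7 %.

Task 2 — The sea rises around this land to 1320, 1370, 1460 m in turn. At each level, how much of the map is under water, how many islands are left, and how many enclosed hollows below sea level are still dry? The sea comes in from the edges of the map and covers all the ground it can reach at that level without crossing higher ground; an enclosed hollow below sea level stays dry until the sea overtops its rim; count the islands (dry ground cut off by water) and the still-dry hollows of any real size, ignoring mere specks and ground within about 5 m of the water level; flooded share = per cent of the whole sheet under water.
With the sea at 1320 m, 22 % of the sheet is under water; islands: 0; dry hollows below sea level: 1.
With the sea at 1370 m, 75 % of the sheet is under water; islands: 1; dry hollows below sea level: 0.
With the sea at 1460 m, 94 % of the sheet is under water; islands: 2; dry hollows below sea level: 0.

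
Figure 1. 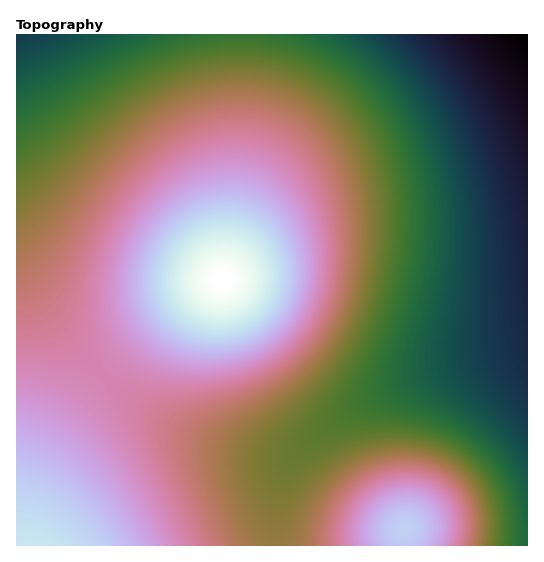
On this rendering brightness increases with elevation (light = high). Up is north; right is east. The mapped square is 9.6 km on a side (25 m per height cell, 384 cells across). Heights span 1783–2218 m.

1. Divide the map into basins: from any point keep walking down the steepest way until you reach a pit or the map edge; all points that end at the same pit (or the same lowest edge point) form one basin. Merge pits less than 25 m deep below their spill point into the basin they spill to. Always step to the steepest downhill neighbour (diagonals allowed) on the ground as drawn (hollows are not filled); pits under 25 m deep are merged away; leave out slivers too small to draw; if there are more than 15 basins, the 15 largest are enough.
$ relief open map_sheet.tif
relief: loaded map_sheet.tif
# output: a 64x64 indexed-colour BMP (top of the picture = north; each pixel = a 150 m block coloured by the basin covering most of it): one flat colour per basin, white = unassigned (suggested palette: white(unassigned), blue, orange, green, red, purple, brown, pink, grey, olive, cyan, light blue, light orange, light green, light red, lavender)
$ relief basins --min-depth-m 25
<image width="64" height="64" href="data:image/bmp;base64,Qk12CAAAAAAAAHYAAAAoAAAAQAAAAEAAAAABAAQAAAAAAAAIAAATCwAAEwsAABAAAAAAAAAA////ALR3HwAOf/8ALKAsACgn1gC9Z5QAS1aMAMJ34wB/f38AIr28AM++FwDox64AeLv/AIrfmACWmP8A1bDFACERERERERERERERERERERERERERERERERERERERERERIREREREREREREREREREREREREREREREREREREREREREhERERERERERERERERERERERERERERERERERERERERESERERERERERERERERERERERERERERERERERERERERERIhEREREREREREREREREREREREREREREREREREREREREiERERERERERERERERERERERERERERERERERERERERESIRERERERERERERERERERERERERERERERERERERERERIhEREREREREREREREREREREREREREREREREREREREREiIRERERERERERERERERERERERERERERERERERERERESIhERERERERERERERERERERERERERERERERERERERERIiIREREREREREREREREREREREREREREREREREREREREiIhERERERERERERERERERERERERERERERERERERERESIiIRERERERERERERERERERERERERERERERERERERERIiIhEREREREREREREREREREREREREREREREREREREREiIiIRERERERERERERERERERERERERERERERERERERESIiIhERERERERERERERERERERERERERERERERERERERIiIiIREREREREREREREREREREREREREREREREREREREiIiIiERERERERERERERERERERERERERERERERERERESIiIiIhERERERERERERERERERERERERERERERERERERIiIiIiEREREREREREREREREREREREREREREREREREREiIiIiIhERERERERERERERERERERERERERERERERERESIiIiIiIRERERERERERERERERERERERERERERERERERIiIiIiIiEREREREREREREREREREREREREREREREREREiIiIiIiIhERERERERERERERERERERERERERERERERESIiIiIiIiIRERERERERERERERERERERERERERERERERIiIiIiIiIiEREREREREREREREREREREREREREREREREiIiIiIiIiIhERERERERERERERERERERERERERERERESIiIiIiIiIiIRERERERERERERERERERERERERERERERIiIiIiIiIiIiIREREREREREREREREREREREREREREREiIiIiIiIiIiIiERERERERERERERERERERERERERERESIiIiIiIiIiIiIhERERERERERERERERERERERERERERIiIiIiIiIiIiIiIhEREREREREREREREREREREREREREiIiIiIiIiIiIiIiIRERERERERERERERERERERERERESIiIiIiIiIiIiIiIiIRERERERERERERERERERERERERIiIiIiIiIiIiIiIiIhEREREREREREREREREREREREREiIiIiIiIiIiIiIiIiERERERERERERERERERERERERESIiIiIiIiIiIiIiIiIRERERERERERERERERERERERERIiIiIiIiIiIiIiIiIhEREREREREREREREREREREREREiIiIiIiIiIiIiIiIiIRERERERERERERERERERERERESIiIiIiIiIiIiIiIiIhERERERERERERERERERERERERIiIiIiIiIiIiIiIiIiEREREREREREREREREREREREREiIiIiIiIiIiIiIiIiIRERERERERERERERERERERERESIiIiIiIiIiIiIiIiIhERERERERERERERERERERERERIiIiIiIiIiIiIiIiIiEREREREREREREREREREREREREiIiIiIiIiIiIiIiIiIRERERERERERERERERERERERESIiIiIiIiIiIiIiIiIhERERERERERERERERERERERERIiIiIiIiIiIiIiIiIiEREREREREREREREREREREREREiIiIiIiIiIiIiIiIiIhERERERERERERERERERERERESIiIiIiIiIiIiIiIiIiERERERERERERERERERERERERIiIiIiIiIiIiIiIiIiIREREREREREREREREREREREREiIiIiIiIiIiIiIiIiIhERERERERERERERERERERERESIiIiIiIiIiIiIiIiIiERERERERERERERERERERERERIiIiIiIiIiIiIiIiIiIREREREREREREREREREREREREiIiIiIiIiIiIiIiIiIhERERERERERERERERERERERESIiIiIiIiIiIiIiIiIiERERERERERERERERERERERERIiIiIiIiIiIiIiIiIiIREREREREREREREREREREREREiIiIiIiIiIiIiIiIiIhERERERERERERERERERERERESIiIiIiIiIiIiIiIiIiERERERERERERERERERERERERIiIiIiIiIiIiIiIiIiIREREREREREREREREREREREREiIiIiIiIiIiIiIiIiIhERERERERERERERERERERERESIiIiIiIiIiIiIiIiIiERERERERERERERERERERERERIiIiIiIiIiIiIiIiIiIREREREREREREREREREREREREiIiIiIiIiIiIiIiIiIhERERERERERERERERERERERESIiIiIiIiIiIiIiIiIiERERERERERERERERERERERER"/>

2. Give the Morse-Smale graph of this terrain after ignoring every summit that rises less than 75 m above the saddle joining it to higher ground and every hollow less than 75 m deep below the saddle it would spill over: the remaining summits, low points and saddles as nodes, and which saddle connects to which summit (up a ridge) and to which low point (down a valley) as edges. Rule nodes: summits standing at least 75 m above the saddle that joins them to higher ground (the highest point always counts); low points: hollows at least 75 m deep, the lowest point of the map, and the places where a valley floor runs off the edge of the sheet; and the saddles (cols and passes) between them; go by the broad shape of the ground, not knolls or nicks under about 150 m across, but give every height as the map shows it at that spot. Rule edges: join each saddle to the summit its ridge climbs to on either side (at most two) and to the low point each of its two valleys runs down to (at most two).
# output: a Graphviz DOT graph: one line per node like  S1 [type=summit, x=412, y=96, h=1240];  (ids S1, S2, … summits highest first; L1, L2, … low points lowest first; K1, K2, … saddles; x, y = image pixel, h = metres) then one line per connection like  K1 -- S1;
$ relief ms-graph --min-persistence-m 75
graph terrain {
  S1 [type=summit, x=222, y=280, h=2218];
  S2 [type=summit, x=31, y=545, h=2162];
  S3 [type=summit, x=405, y=529, h=2137];
  L1 [type=low, x=527, y=35, h=1783];
  K1 [type=saddle, x=103, y=376, h=2060];
  K2 [type=saddle, x=277, y=545, h=1995];
  K1 -- S1;
  K1 -- S2;
  K1 -- L1;
  K2 -- S2;
  K2 -- S3;
  K2 -- L1;
}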